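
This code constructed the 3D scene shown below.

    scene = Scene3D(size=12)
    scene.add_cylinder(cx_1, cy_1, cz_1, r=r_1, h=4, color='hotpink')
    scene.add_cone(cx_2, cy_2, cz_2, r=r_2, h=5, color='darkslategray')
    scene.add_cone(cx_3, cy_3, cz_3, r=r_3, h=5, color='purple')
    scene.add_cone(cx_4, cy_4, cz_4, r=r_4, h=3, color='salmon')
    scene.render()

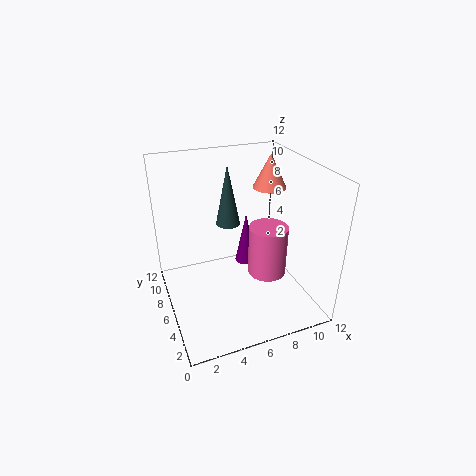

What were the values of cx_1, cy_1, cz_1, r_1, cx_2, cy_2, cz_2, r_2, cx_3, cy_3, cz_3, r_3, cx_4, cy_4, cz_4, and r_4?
cx_1 = 7.5
cy_1 = 3.5
cz_1 = 4
r_1 = 1.5
cx_2 = 5.5
cy_2 = 7
cz_2 = 7
r_2 = 1
cx_3 = 8
cy_3 = 9
cz_3 = 1.5
r_3 = 1
cx_4 = 10
cy_4 = 8.5
cz_4 = 9
r_4 = 1.5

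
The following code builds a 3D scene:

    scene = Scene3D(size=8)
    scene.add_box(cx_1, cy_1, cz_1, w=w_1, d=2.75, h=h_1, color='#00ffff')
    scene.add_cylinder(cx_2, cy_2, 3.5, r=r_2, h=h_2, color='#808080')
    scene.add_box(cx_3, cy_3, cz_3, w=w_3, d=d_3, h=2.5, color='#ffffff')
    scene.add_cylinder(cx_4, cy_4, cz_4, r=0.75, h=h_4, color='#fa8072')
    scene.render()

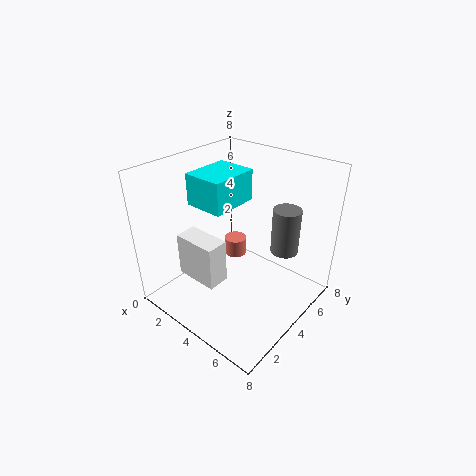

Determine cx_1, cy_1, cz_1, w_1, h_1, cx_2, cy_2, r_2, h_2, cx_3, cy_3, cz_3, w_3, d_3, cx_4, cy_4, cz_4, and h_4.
cx_1 = 1.5
cy_1 = 2.75
cz_1 = 5.75
w_1 = 2.25
h_1 = 1.75
cx_2 = 6.25
cy_2 = 5.25
r_2 = 0.75
h_2 = 2.5
cx_3 = 1.5
cy_3 = 1.75
cz_3 = 1.75
w_3 = 2.5
d_3 = 1.25
cx_4 = 1.25
cy_4 = 7
cz_4 = 0.25
h_4 = 1.25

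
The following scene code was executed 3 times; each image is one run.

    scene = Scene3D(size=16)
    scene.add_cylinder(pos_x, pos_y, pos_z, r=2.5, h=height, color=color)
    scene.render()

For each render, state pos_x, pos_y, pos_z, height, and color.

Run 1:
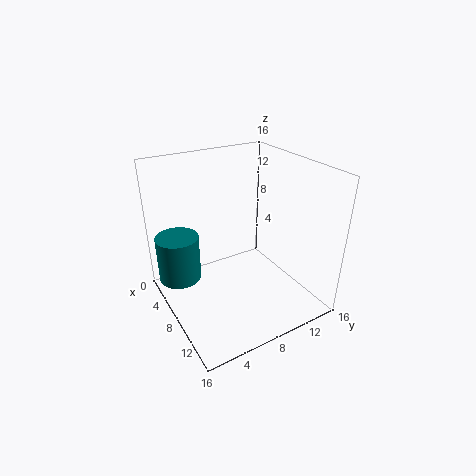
pos_x = 3.5; pos_y = 2.5; pos_z = 2; height = 5.5; color = 'teal'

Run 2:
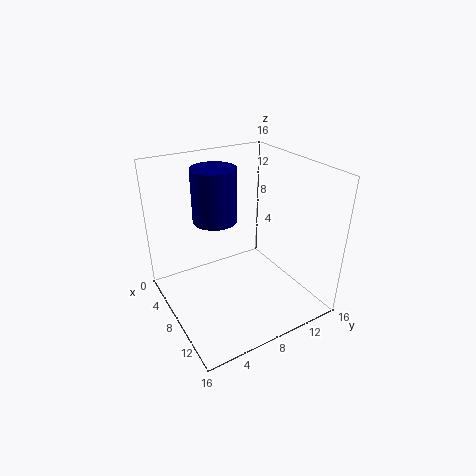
pos_x = 5.5; pos_y = 6.5; pos_z = 9.5; height = 6; color = 'navy'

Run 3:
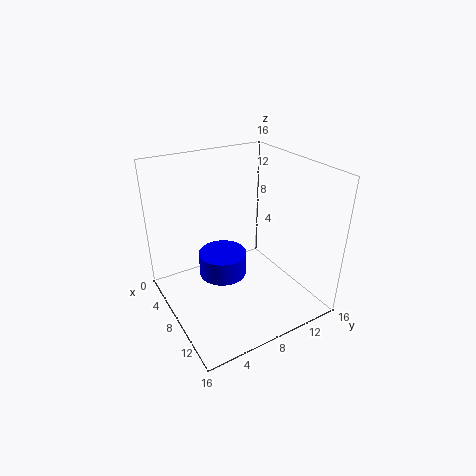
pos_x = 9; pos_y = 5.5; pos_z = 5; height = 2.5; color = 'blue'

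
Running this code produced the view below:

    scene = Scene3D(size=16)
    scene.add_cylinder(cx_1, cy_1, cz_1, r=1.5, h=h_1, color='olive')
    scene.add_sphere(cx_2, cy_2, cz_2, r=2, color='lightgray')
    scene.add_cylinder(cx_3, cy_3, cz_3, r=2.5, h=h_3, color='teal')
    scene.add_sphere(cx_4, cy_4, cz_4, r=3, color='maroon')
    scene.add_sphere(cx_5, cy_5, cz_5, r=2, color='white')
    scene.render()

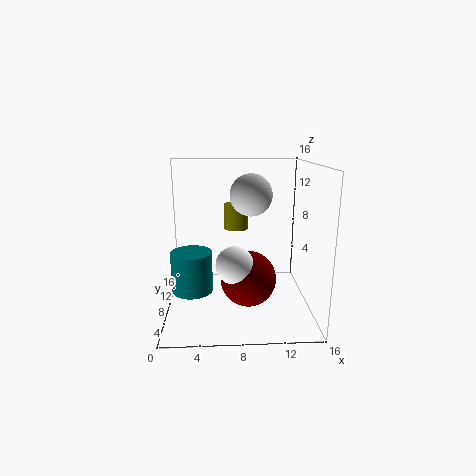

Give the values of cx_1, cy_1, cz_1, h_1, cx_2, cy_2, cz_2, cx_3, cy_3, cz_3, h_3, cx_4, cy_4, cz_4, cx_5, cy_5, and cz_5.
cx_1 = 8, cy_1 = 12, cz_1 = 8, h_1 = 3, cx_2 = 9, cy_2 = 4, cz_2 = 13.5, cx_3 = 2.5, cy_3 = 10.5, cz_3 = 0.5, h_3 = 5, cx_4 = 9, cy_4 = 6, cz_4 = 4, cx_5 = 7.5, cy_5 = 5, cz_5 = 6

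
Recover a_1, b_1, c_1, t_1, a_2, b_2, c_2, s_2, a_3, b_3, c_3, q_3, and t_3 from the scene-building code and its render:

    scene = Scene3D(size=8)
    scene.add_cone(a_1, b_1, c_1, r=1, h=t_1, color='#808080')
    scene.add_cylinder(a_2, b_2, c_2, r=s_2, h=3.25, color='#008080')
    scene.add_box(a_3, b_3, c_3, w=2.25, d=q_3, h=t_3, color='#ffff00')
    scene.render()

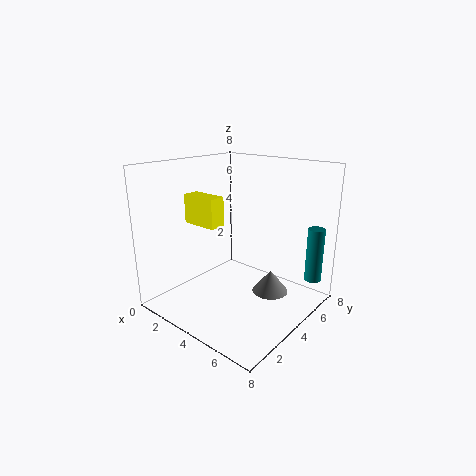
a_1 = 5.75
b_1 = 4.75
c_1 = 1
t_1 = 1.25
a_2 = 7
b_2 = 7.5
c_2 = 1
s_2 = 0.5
a_3 = 0.25
b_3 = 3.5
c_3 = 4.25
q_3 = 1
t_3 = 1.75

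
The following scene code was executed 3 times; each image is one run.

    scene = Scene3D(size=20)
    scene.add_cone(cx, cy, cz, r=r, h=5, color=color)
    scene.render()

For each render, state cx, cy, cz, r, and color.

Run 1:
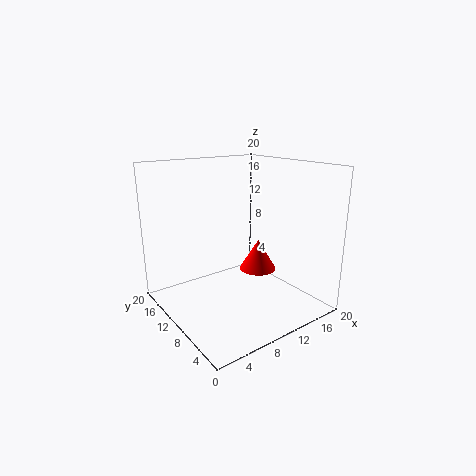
cx = 17
cy = 14
cz = 2
r = 3
color = 'red'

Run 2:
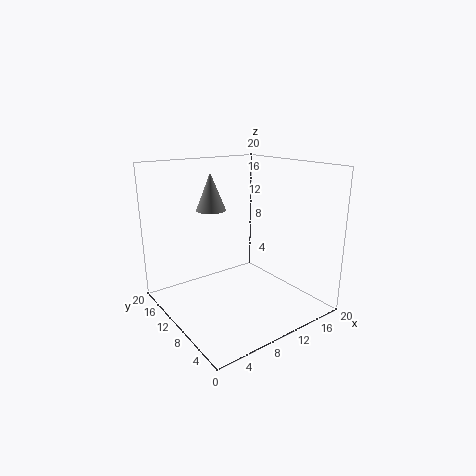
cx = 7
cy = 12
cz = 14
r = 2
color = 'gray'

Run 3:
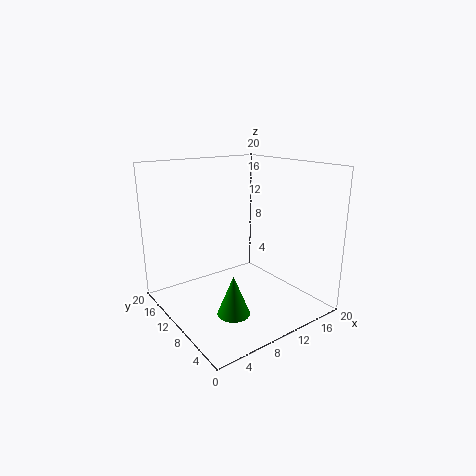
cx = 5
cy = 4
cz = 3
r = 2
color = 'green'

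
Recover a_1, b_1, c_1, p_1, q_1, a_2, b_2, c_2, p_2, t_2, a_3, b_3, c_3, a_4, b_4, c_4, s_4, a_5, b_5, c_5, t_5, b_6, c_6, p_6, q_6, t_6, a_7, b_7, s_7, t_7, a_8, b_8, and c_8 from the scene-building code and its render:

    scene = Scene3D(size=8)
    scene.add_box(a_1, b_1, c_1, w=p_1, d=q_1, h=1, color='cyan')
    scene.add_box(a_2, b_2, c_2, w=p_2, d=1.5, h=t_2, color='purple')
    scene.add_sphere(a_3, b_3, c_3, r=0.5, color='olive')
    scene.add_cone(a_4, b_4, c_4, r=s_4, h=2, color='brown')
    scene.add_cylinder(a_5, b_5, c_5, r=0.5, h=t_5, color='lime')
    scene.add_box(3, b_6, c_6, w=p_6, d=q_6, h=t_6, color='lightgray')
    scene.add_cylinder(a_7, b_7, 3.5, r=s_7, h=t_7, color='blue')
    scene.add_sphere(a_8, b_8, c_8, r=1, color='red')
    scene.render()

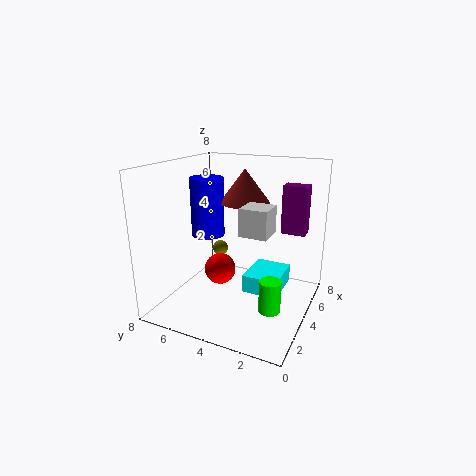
a_1 = 3.5; b_1 = 1.5; c_1 = 1; p_1 = 2.5; q_1 = 2; a_2 = 7; b_2 = 1; c_2 = 3.5; p_2 = 1; t_2 = 3; a_3 = 6.5; b_3 = 6.5; c_3 = 2; a_4 = 6; b_4 = 4.5; c_4 = 5.5; s_4 = 1.5; a_5 = 1; b_5 = 1; c_5 = 2; t_5 = 1.5; b_6 = 2; c_6 = 4.5; p_6 = 1.5; q_6 = 1.5; t_6 = 1.5; a_7 = 5; b_7 = 6.5; s_7 = 1; t_7 = 3.5; a_8 = 5.5; b_8 = 6; c_8 = 1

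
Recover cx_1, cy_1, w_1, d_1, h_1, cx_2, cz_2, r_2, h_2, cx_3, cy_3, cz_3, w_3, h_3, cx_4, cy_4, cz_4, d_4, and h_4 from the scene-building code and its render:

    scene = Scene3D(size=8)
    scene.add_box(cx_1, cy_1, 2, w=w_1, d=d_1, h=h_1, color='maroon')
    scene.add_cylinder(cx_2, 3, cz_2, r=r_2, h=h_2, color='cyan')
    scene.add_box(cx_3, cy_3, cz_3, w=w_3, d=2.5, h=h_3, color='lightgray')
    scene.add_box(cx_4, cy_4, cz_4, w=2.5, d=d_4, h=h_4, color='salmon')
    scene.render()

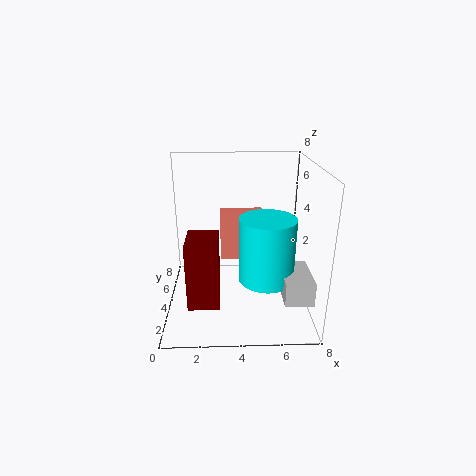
cx_1 = 1.5
cy_1 = 0.25
w_1 = 1.5
d_1 = 2
h_1 = 3.25
cx_2 = 5.5
cz_2 = 2
r_2 = 1.5
h_2 = 3.5
cx_3 = 6.25
cy_3 = 1
cz_3 = 1.5
w_3 = 1.5
h_3 = 1.25
cx_4 = 3
cy_4 = 5.25
cz_4 = 2
d_4 = 1
h_4 = 3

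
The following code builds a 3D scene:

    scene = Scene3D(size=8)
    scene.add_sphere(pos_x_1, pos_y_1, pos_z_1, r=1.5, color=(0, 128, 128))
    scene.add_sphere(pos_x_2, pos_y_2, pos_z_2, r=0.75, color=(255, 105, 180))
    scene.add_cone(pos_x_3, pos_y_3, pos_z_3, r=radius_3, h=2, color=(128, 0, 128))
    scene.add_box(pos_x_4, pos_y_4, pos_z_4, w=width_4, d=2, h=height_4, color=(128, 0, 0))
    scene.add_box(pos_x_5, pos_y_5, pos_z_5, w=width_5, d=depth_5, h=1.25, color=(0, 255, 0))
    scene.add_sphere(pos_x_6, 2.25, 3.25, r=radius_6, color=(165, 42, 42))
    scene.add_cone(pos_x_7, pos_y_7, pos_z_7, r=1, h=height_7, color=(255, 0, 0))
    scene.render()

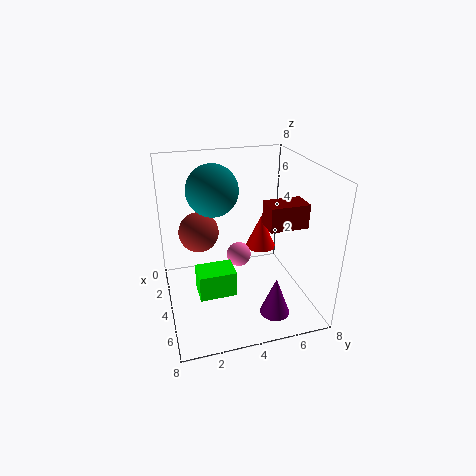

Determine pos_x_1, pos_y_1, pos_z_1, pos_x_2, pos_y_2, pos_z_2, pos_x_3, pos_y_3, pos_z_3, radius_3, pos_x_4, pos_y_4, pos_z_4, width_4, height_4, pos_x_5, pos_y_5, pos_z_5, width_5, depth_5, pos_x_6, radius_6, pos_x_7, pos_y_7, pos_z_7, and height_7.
pos_x_1 = 2.25, pos_y_1 = 3, pos_z_1 = 6.25, pos_x_2 = 2.5, pos_y_2 = 4.5, pos_z_2 = 2, pos_x_3 = 7.25, pos_y_3 = 5, pos_z_3 = 1.25, radius_3 = 0.75, pos_x_4 = 5, pos_y_4 = 5, pos_z_4 = 5.25, width_4 = 1.25, height_4 = 1.25, pos_x_5 = 6, pos_y_5 = 1.25, pos_z_5 = 2.75, width_5 = 1.25, depth_5 = 1.75, pos_x_6 = 1.25, radius_6 = 1.25, pos_x_7 = 1, pos_y_7 = 6.5, pos_z_7 = 1.5, height_7 = 2.25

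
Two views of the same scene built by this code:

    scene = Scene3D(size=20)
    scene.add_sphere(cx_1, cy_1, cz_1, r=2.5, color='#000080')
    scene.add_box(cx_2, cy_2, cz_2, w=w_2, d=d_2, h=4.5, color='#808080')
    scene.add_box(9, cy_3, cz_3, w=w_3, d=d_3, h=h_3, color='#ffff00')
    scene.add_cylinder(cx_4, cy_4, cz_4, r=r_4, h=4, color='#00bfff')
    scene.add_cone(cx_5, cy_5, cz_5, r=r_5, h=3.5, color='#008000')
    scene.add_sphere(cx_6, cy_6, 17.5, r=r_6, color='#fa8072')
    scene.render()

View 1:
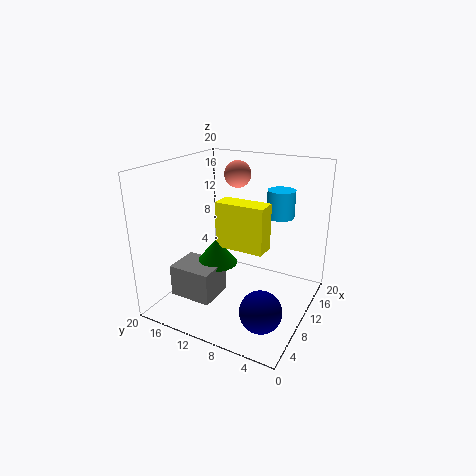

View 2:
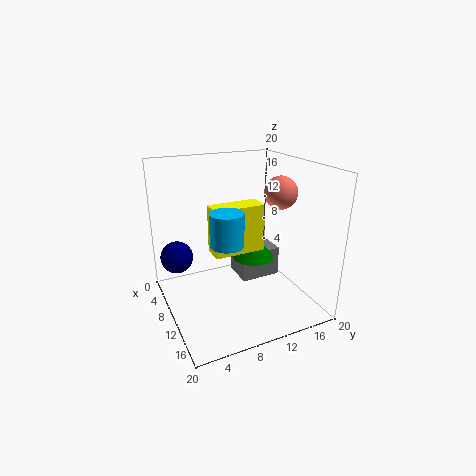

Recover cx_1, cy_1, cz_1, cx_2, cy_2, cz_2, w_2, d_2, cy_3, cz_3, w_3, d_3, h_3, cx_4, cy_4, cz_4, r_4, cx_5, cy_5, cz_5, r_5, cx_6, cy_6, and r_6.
cx_1 = 2.5
cy_1 = 3
cz_1 = 5
cx_2 = 4
cy_2 = 11.5
cz_2 = 2
w_2 = 5
d_2 = 6
cy_3 = 6
cz_3 = 8.5
w_3 = 3
d_3 = 7
h_3 = 6.5
cx_4 = 15.5
cy_4 = 6
cz_4 = 12
r_4 = 2
cx_5 = 9
cy_5 = 13
cz_5 = 6
r_5 = 3
cx_6 = 15.5
cy_6 = 13
r_6 = 2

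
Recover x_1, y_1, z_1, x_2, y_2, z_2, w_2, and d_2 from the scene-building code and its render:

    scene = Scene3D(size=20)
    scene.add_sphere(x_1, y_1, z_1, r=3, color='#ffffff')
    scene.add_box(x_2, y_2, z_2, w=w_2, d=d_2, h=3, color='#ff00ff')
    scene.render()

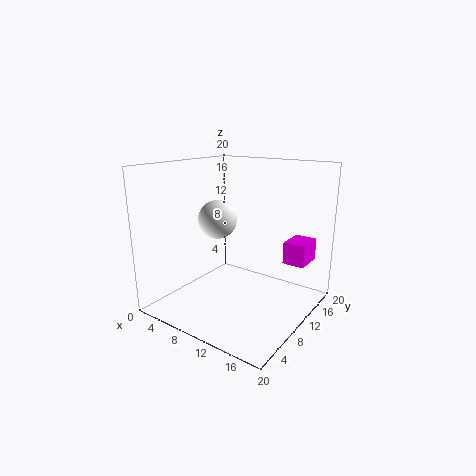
x_1 = 4, y_1 = 13, z_1 = 11, x_2 = 16, y_2 = 12, z_2 = 7, w_2 = 3, d_2 = 4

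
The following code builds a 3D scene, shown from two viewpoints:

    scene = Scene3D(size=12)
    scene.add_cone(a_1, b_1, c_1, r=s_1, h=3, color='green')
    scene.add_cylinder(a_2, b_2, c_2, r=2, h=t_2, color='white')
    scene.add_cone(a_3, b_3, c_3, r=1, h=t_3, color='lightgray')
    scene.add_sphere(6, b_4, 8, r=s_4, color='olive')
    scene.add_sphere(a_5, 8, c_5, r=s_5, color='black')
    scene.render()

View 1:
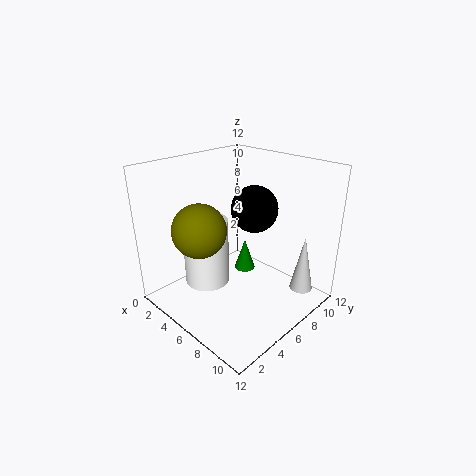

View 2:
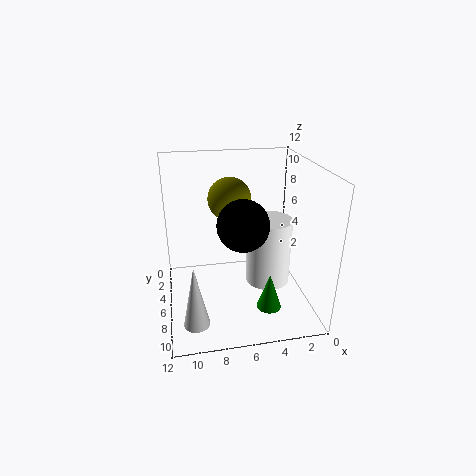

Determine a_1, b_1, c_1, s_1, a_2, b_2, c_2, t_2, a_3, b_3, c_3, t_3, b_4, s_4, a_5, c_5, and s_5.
a_1 = 4; b_1 = 9; c_1 = 1; s_1 = 1; a_2 = 3; b_2 = 5; c_2 = 1; t_2 = 6; a_3 = 10; b_3 = 10; c_3 = 1; t_3 = 5; b_4 = 2; s_4 = 2; a_5 = 6; c_5 = 8; s_5 = 2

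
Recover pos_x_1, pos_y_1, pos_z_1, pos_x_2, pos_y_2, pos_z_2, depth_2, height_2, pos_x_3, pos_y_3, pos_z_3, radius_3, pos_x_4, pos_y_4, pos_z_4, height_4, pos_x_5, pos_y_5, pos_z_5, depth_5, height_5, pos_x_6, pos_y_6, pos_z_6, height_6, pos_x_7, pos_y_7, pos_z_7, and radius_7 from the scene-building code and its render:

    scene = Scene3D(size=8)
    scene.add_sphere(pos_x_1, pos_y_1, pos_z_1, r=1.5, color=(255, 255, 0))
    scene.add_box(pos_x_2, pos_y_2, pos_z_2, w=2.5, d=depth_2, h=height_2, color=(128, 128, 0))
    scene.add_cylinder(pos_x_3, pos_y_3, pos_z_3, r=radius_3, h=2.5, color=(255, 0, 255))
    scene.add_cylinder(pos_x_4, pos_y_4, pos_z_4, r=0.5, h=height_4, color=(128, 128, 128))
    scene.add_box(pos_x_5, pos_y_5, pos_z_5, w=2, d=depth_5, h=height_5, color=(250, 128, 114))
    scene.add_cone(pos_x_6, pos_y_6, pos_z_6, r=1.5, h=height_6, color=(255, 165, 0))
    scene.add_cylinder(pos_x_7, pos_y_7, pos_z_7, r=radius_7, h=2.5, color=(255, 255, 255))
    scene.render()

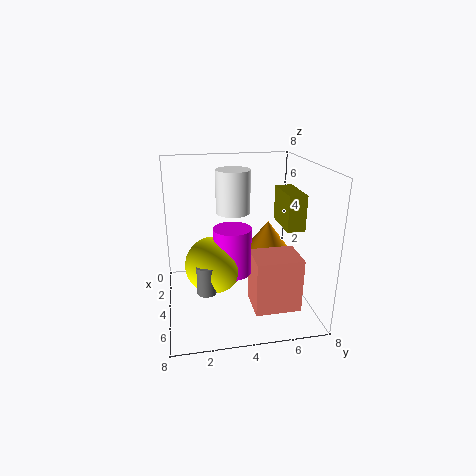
pos_x_1 = 5
pos_y_1 = 2.5
pos_z_1 = 3
pos_x_2 = 2.5
pos_y_2 = 6.5
pos_z_2 = 4.5
depth_2 = 1
height_2 = 2
pos_x_3 = 5
pos_y_3 = 3.5
pos_z_3 = 2.5
radius_3 = 1
pos_x_4 = 6
pos_y_4 = 2
pos_z_4 = 2
height_4 = 1.5
pos_x_5 = 4.5
pos_y_5 = 4.5
pos_z_5 = 0.5
depth_5 = 2.5
height_5 = 3
pos_x_6 = 3
pos_y_6 = 6
pos_z_6 = 2.5
height_6 = 2
pos_x_7 = 2.5
pos_y_7 = 4
pos_z_7 = 5
radius_7 = 1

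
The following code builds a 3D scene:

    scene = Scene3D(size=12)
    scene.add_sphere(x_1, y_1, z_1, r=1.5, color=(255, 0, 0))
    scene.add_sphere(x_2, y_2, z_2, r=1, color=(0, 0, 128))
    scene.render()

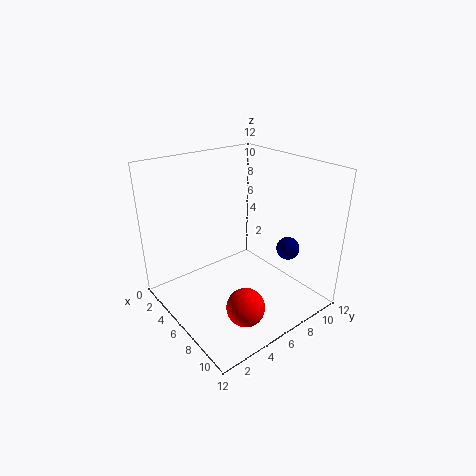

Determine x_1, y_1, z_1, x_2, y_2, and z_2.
x_1 = 9.5, y_1 = 4, z_1 = 2, x_2 = 8, y_2 = 10, z_2 = 4.5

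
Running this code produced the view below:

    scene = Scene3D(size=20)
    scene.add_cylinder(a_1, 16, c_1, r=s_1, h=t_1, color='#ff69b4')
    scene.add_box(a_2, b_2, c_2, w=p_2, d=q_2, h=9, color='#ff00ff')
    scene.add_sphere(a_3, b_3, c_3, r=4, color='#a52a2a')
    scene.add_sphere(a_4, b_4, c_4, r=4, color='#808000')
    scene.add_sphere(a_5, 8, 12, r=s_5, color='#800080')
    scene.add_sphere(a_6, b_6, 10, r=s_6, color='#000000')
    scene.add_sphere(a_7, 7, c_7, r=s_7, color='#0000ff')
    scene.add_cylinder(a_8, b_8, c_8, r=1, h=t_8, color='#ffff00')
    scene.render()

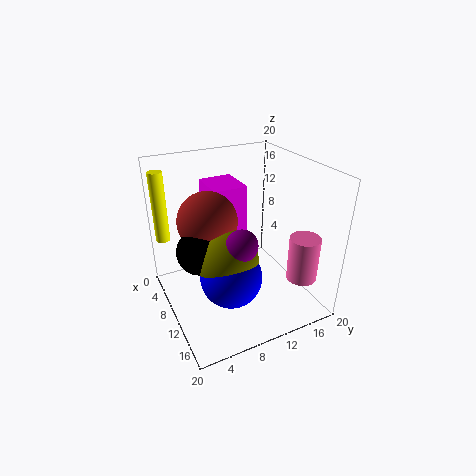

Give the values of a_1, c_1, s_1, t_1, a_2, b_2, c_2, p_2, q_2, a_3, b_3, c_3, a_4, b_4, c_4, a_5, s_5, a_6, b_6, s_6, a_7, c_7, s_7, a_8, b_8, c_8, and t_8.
a_1 = 17; c_1 = 6; s_1 = 2; t_1 = 6; a_2 = 1; b_2 = 8; c_2 = 7; p_2 = 6; q_2 = 5; a_3 = 9; b_3 = 6; c_3 = 13; a_4 = 13; b_4 = 7; c_4 = 9; a_5 = 15; s_5 = 2; a_6 = 11; b_6 = 4; s_6 = 3; a_7 = 14; c_7 = 7; s_7 = 4; a_8 = 4; b_8 = 1; c_8 = 9; t_8 = 10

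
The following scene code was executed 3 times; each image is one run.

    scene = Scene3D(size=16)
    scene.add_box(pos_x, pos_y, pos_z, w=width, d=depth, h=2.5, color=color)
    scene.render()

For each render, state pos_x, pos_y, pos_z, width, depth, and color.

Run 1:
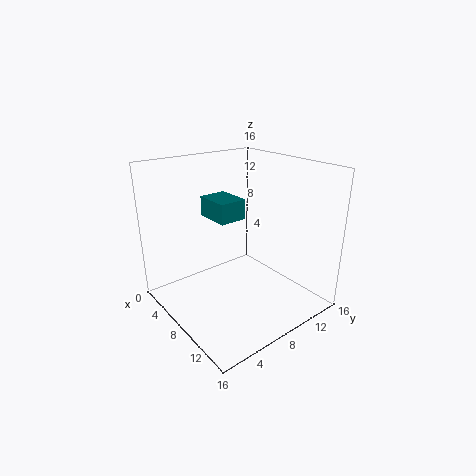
pos_x = 0.5
pos_y = 8
pos_z = 8.5
width = 4.5
depth = 3.5
color = 'teal'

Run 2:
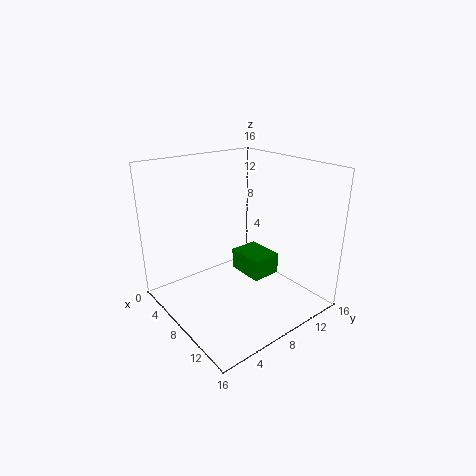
pos_x = 5
pos_y = 9.5
pos_z = 2.5
width = 4.5
depth = 3.5
color = 'green'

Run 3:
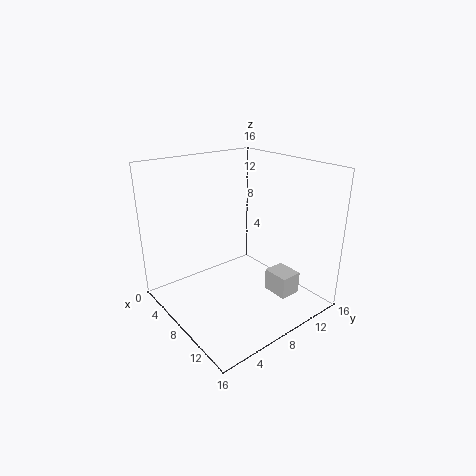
pos_x = 10
pos_y = 10.5
pos_z = 1.5
width = 3
depth = 2.5
color = 'lightgray'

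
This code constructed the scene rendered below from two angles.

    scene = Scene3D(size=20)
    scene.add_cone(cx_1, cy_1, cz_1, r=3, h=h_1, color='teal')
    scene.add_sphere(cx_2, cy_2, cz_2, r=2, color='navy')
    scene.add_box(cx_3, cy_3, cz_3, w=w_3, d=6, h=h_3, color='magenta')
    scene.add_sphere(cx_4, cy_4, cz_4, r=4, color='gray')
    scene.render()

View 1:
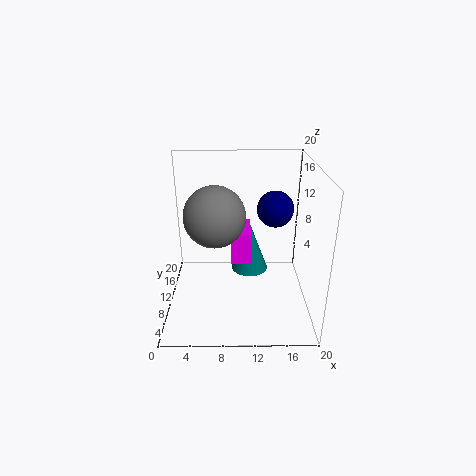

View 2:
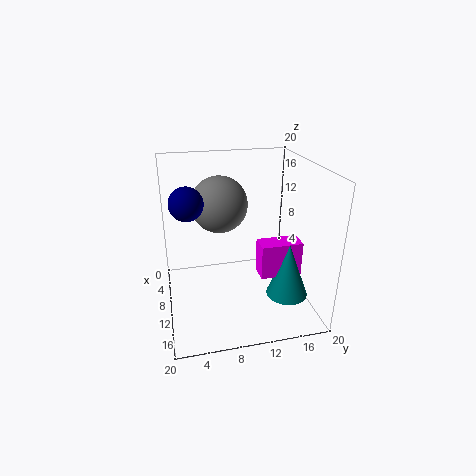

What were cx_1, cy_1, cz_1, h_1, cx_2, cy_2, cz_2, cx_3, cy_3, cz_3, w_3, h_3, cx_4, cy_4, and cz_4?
cx_1 = 12; cy_1 = 17; cz_1 = 1; h_1 = 8; cx_2 = 14; cy_2 = 3; cz_2 = 17; cx_3 = 9; cy_3 = 13; cz_3 = 4; w_3 = 3; h_3 = 5; cx_4 = 7; cy_4 = 8; cz_4 = 14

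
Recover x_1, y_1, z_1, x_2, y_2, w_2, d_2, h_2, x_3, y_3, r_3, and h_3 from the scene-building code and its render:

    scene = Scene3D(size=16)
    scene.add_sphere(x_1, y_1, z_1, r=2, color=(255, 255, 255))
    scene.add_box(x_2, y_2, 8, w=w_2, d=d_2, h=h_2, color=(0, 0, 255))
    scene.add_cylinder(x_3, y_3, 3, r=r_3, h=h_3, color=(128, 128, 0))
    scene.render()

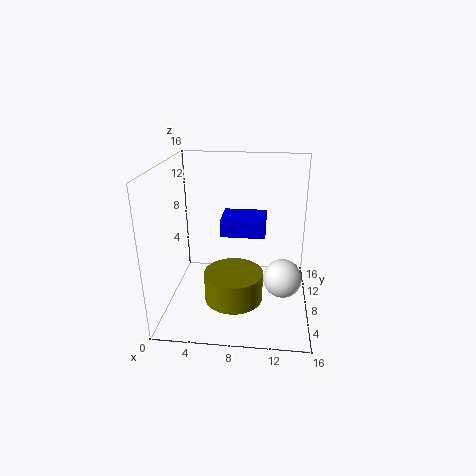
x_1 = 13
y_1 = 5
z_1 = 5
x_2 = 6
y_2 = 8
w_2 = 5
d_2 = 4
h_2 = 2
x_3 = 8
y_3 = 4
r_3 = 3
h_3 = 3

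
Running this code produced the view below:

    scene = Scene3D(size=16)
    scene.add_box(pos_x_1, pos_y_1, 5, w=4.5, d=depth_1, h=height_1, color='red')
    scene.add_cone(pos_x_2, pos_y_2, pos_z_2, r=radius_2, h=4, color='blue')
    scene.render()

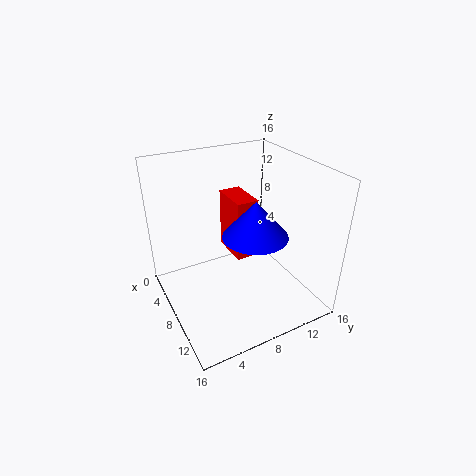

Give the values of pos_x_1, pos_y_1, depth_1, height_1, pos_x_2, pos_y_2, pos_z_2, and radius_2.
pos_x_1 = 3.5
pos_y_1 = 8
depth_1 = 2.5
height_1 = 7
pos_x_2 = 10
pos_y_2 = 9
pos_z_2 = 9
radius_2 = 3.5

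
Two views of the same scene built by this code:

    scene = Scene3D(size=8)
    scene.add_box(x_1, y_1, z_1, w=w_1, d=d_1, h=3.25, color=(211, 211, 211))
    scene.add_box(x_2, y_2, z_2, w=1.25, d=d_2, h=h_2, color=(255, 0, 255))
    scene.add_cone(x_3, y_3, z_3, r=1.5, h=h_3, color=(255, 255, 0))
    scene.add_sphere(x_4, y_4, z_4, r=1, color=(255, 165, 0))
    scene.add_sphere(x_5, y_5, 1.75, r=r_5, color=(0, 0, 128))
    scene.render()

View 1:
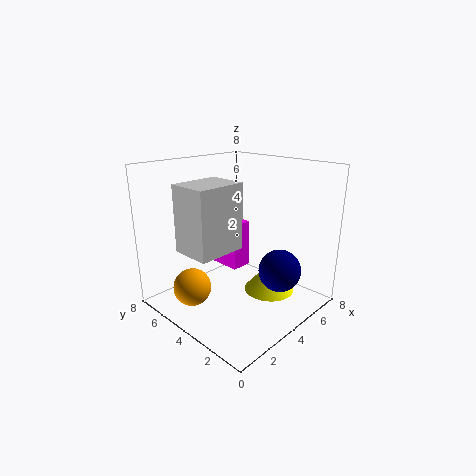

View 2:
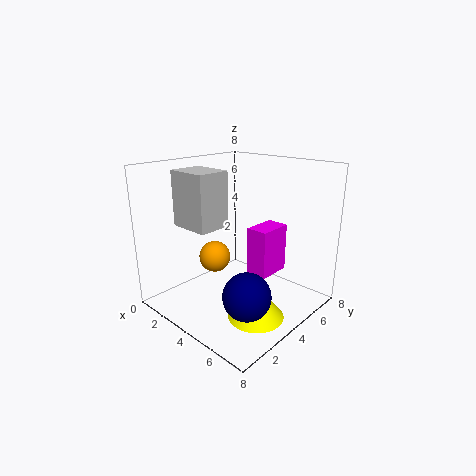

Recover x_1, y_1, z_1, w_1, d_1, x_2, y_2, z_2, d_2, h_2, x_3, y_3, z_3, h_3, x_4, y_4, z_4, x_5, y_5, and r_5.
x_1 = 0.25, y_1 = 2.5, z_1 = 4.25, w_1 = 2.5, d_1 = 2, x_2 = 4.25, y_2 = 4.5, z_2 = 1.75, d_2 = 2, h_2 = 2.75, x_3 = 6, y_3 = 3.25, z_3 = 0.25, h_3 = 1.75, x_4 = 1.25, y_4 = 4.75, z_4 = 1.75, x_5 = 6, y_5 = 2.5, r_5 = 1.25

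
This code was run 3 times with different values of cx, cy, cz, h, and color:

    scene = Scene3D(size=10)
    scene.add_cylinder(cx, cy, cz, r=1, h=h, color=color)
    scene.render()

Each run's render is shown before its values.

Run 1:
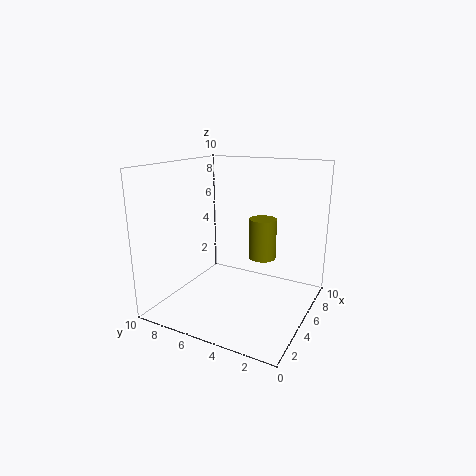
cx = 7, cy = 4, cz = 3, h = 3, color = 'olive'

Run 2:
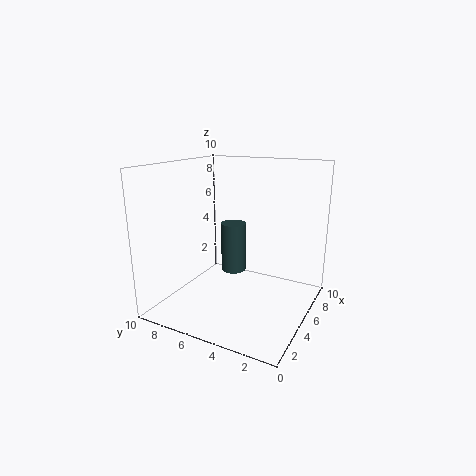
cx = 8, cy = 7, cz = 1, h = 4, color = 'darkslategray'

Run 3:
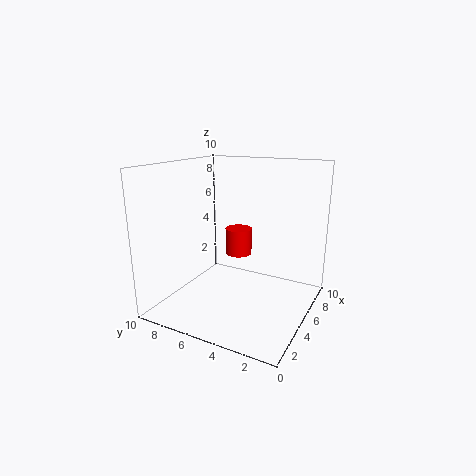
cx = 7, cy = 6, cz = 3, h = 2, color = 'red'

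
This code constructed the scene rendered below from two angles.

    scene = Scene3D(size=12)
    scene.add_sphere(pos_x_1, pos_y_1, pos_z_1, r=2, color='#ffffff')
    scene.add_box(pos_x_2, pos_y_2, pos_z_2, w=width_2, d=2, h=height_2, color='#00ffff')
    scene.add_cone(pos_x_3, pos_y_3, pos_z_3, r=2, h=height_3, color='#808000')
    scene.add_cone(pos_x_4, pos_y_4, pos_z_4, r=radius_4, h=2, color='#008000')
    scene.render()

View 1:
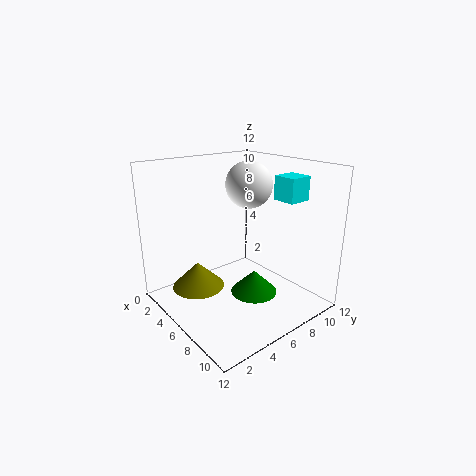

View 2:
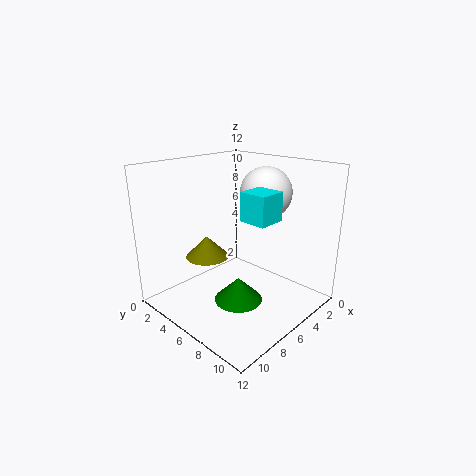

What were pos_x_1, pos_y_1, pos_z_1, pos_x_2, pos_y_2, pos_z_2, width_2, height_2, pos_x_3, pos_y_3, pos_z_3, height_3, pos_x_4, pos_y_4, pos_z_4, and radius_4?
pos_x_1 = 5
pos_y_1 = 8
pos_z_1 = 10
pos_x_2 = 7
pos_y_2 = 9
pos_z_2 = 9
width_2 = 2
height_2 = 2
pos_x_3 = 6
pos_y_3 = 2
pos_z_3 = 3
height_3 = 2
pos_x_4 = 7
pos_y_4 = 7
pos_z_4 = 1
radius_4 = 2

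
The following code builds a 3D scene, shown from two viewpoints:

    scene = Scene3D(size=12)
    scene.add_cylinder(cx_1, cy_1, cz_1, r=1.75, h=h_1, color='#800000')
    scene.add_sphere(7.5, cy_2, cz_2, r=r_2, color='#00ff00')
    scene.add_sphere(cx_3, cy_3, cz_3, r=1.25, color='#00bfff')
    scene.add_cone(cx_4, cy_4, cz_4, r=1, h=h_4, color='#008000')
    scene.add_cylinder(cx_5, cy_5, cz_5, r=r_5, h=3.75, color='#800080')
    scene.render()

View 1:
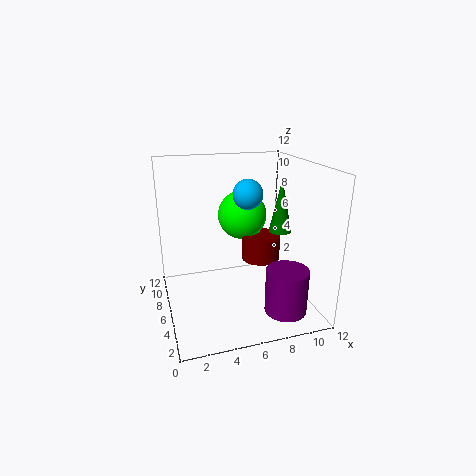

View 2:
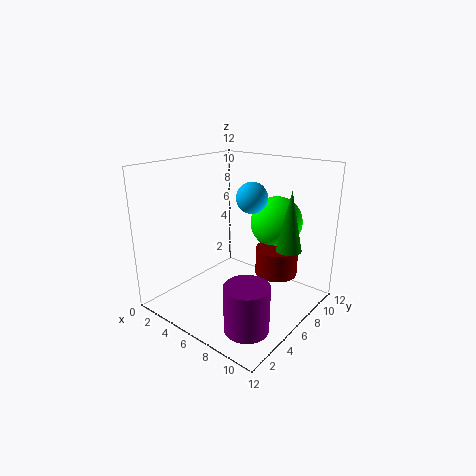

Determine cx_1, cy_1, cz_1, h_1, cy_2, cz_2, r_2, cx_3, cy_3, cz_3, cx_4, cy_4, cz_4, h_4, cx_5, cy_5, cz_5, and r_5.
cx_1 = 8.75; cy_1 = 7.75; cz_1 = 3; h_1 = 2.25; cy_2 = 9.5; cz_2 = 6.75; r_2 = 2.25; cx_3 = 7; cy_3 = 6.5; cz_3 = 9.5; cx_4 = 10.25; cy_4 = 7; cz_4 = 5.75; h_4 = 4.75; cx_5 = 9.25; cy_5 = 3; cz_5 = 0.25; r_5 = 1.75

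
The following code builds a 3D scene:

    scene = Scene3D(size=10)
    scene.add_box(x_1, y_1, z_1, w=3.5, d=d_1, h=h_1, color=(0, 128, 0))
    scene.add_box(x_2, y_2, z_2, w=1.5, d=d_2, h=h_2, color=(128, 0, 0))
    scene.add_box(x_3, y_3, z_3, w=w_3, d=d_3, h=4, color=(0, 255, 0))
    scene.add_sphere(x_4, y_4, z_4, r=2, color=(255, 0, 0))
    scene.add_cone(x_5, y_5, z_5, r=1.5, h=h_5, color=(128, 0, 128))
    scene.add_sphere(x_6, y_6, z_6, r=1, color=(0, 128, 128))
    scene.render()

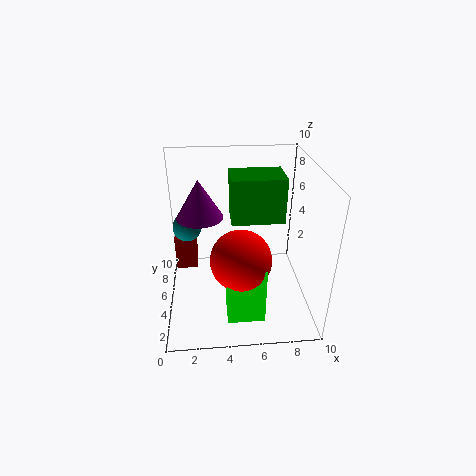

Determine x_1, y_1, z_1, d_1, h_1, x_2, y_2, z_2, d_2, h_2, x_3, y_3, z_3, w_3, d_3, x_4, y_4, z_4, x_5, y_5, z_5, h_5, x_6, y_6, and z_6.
x_1 = 4.5; y_1 = 4; z_1 = 6.5; d_1 = 2.5; h_1 = 3; x_2 = 0.5; y_2 = 6; z_2 = 2; d_2 = 2.5; h_2 = 2.5; x_3 = 4; y_3 = 1.5; z_3 = 0.5; w_3 = 2.5; d_3 = 2.5; x_4 = 5; y_4 = 3; z_4 = 4.5; x_5 = 2.5; y_5 = 4.5; z_5 = 7; h_5 = 2.5; x_6 = 1.5; y_6 = 6; z_6 = 5.5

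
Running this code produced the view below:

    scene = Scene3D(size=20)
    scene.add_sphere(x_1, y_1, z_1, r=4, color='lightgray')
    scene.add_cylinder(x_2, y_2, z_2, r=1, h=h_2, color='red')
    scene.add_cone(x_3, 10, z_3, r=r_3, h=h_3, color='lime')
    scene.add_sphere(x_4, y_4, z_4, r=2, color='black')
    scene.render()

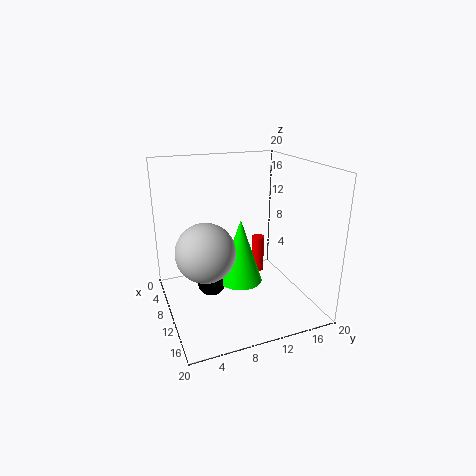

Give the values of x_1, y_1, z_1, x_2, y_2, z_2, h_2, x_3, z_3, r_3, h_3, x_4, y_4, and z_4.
x_1 = 11, y_1 = 5, z_1 = 9, x_2 = 4, y_2 = 16, z_2 = 1, h_2 = 6, x_3 = 11, z_3 = 4, r_3 = 3, h_3 = 9, x_4 = 10, y_4 = 6, z_4 = 4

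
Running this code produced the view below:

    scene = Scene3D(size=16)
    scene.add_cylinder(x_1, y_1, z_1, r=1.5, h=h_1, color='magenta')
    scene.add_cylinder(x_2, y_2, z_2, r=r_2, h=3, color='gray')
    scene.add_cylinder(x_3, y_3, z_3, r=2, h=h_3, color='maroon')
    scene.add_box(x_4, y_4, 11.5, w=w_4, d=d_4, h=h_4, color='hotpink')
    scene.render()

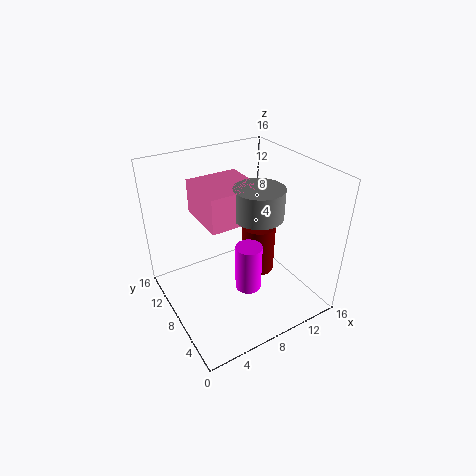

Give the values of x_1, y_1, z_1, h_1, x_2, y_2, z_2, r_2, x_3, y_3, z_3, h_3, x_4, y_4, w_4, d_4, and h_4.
x_1 = 8.5
y_1 = 6.5
z_1 = 2
h_1 = 5.5
x_2 = 8.5
y_2 = 5
z_2 = 12
r_2 = 2.5
x_3 = 11.5
y_3 = 9
z_3 = 2
h_3 = 6
x_4 = 3.5
y_4 = 5
w_4 = 5.5
d_4 = 5.5
h_4 = 3.5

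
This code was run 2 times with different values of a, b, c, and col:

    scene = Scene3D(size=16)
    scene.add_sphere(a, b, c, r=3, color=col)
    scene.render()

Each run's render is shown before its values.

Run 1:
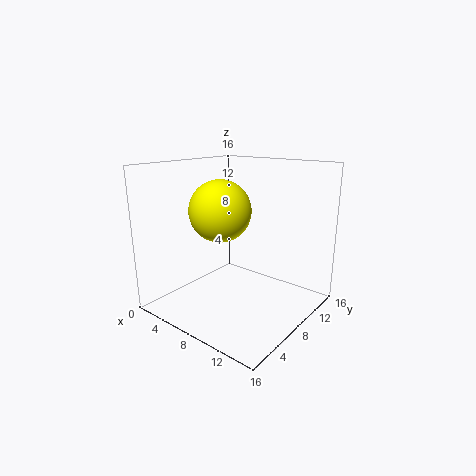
a = 9; b = 4; c = 12; col = 'yellow'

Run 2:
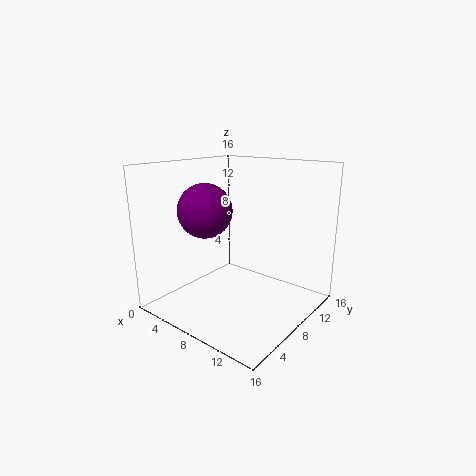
a = 5; b = 6; c = 11; col = 'purple'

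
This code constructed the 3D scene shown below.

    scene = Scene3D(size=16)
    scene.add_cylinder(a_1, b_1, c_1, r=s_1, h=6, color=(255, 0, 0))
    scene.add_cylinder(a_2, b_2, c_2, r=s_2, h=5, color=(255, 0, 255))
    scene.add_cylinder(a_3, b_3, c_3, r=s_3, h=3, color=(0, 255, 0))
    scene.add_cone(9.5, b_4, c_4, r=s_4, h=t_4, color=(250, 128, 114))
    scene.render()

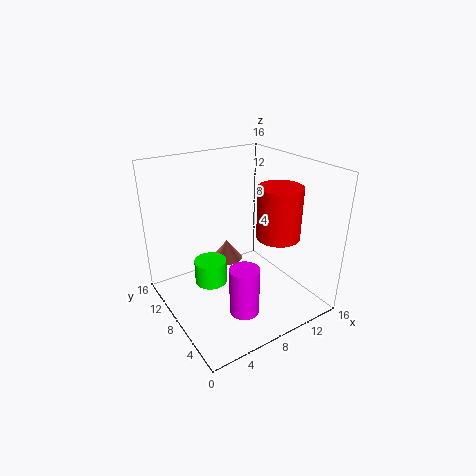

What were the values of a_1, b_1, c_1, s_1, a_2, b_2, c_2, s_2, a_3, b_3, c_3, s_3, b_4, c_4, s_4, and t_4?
a_1 = 12.5
b_1 = 6.5
c_1 = 7.5
s_1 = 2.5
a_2 = 5.5
b_2 = 3
c_2 = 2.5
s_2 = 1.5
a_3 = 6.5
b_3 = 12
c_3 = 0.5
s_3 = 2
b_4 = 13
c_4 = 2.5
s_4 = 2
t_4 = 2.5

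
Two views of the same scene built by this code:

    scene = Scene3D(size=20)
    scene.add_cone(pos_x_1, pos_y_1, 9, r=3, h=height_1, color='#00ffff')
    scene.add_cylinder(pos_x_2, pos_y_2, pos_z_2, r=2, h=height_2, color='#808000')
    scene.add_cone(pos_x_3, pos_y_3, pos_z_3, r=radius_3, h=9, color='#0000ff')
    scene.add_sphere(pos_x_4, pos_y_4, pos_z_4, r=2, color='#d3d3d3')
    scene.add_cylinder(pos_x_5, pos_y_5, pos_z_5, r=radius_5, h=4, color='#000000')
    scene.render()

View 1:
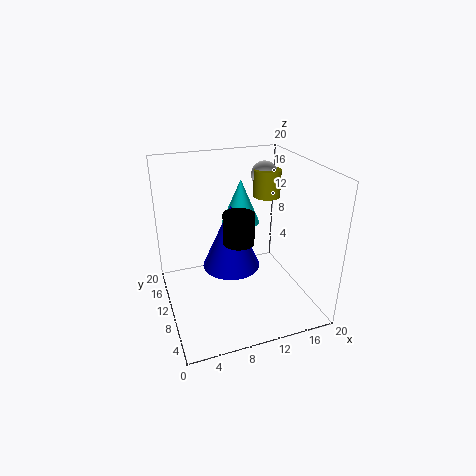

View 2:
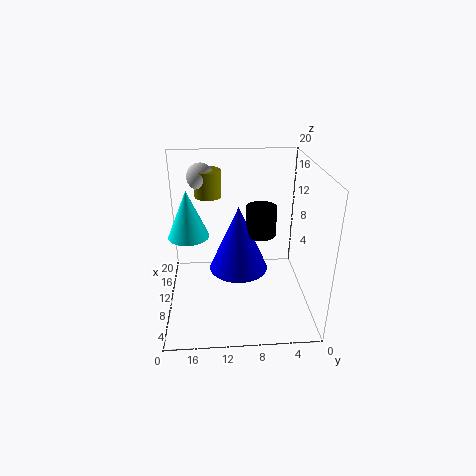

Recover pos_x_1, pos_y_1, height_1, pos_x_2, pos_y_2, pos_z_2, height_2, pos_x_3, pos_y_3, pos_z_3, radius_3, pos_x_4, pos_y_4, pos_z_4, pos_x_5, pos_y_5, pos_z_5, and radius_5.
pos_x_1 = 13, pos_y_1 = 17, height_1 = 7, pos_x_2 = 16, pos_y_2 = 14, pos_z_2 = 14, height_2 = 4, pos_x_3 = 9, pos_y_3 = 10, pos_z_3 = 6, radius_3 = 4, pos_x_4 = 16, pos_y_4 = 15, pos_z_4 = 17, pos_x_5 = 9, pos_y_5 = 7, pos_z_5 = 11, radius_5 = 2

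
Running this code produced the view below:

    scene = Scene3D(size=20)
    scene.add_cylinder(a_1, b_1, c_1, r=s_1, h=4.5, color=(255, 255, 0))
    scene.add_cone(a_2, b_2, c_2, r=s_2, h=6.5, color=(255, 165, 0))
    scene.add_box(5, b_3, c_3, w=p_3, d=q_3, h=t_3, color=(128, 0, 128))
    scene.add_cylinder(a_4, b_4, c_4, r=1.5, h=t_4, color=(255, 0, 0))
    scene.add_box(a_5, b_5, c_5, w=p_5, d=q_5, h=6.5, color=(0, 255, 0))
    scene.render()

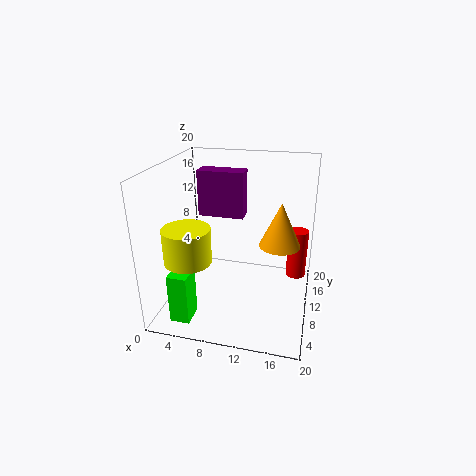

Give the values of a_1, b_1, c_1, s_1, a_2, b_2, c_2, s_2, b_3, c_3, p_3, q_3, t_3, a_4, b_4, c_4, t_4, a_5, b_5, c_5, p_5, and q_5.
a_1 = 5, b_1 = 4, c_1 = 9, s_1 = 3, a_2 = 15.5, b_2 = 13, c_2 = 8, s_2 = 3, b_3 = 8.5, c_3 = 13.5, p_3 = 6, q_3 = 2.5, t_3 = 6, a_4 = 18, b_4 = 15.5, c_4 = 2, t_4 = 7.5, a_5 = 3.5, b_5 = 0.5, c_5 = 2, p_5 = 2.5, q_5 = 3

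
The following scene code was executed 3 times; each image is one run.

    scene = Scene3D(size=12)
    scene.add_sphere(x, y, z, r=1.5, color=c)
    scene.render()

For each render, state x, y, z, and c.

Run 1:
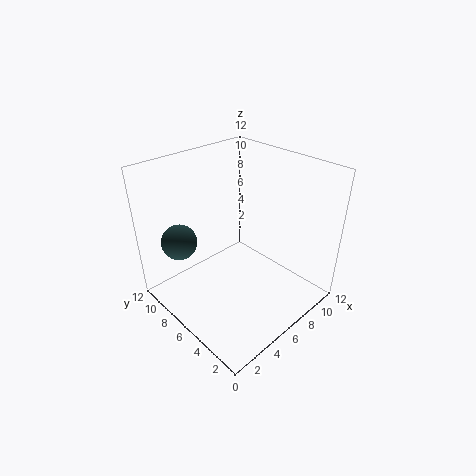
x = 2.5; y = 9.5; z = 5.5; c = 'darkslategray'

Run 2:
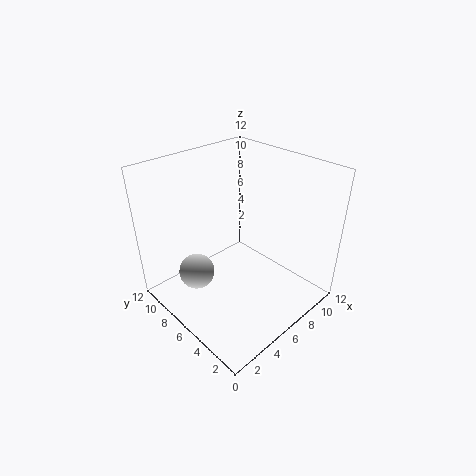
x = 3; y = 8; z = 3; c = 'lightgray'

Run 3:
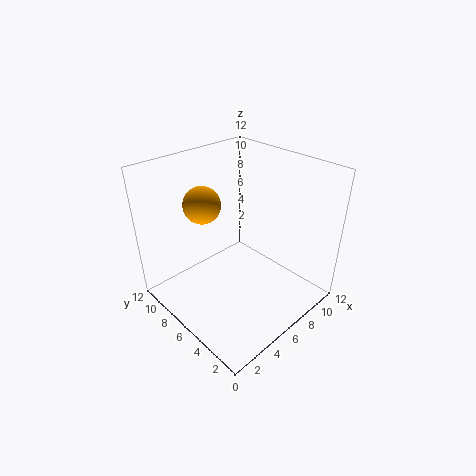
x = 4; y = 8; z = 9; c = 'orange'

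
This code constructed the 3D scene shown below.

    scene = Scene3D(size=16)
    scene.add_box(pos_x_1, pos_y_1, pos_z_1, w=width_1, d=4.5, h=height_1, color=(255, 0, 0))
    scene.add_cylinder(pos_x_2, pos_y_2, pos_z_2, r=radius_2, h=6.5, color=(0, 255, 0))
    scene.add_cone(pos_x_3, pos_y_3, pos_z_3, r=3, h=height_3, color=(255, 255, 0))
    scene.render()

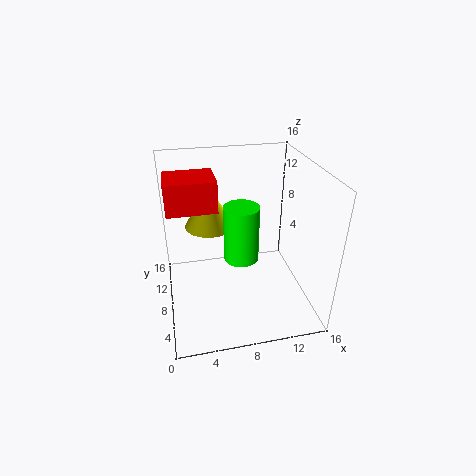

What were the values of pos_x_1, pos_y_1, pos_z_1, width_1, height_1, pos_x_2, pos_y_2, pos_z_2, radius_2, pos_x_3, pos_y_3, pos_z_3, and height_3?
pos_x_1 = 0.5; pos_y_1 = 8.5; pos_z_1 = 11; width_1 = 5.5; height_1 = 3.5; pos_x_2 = 8.5; pos_y_2 = 8.5; pos_z_2 = 5; radius_2 = 2; pos_x_3 = 5.5; pos_y_3 = 12.5; pos_z_3 = 7.5; height_3 = 5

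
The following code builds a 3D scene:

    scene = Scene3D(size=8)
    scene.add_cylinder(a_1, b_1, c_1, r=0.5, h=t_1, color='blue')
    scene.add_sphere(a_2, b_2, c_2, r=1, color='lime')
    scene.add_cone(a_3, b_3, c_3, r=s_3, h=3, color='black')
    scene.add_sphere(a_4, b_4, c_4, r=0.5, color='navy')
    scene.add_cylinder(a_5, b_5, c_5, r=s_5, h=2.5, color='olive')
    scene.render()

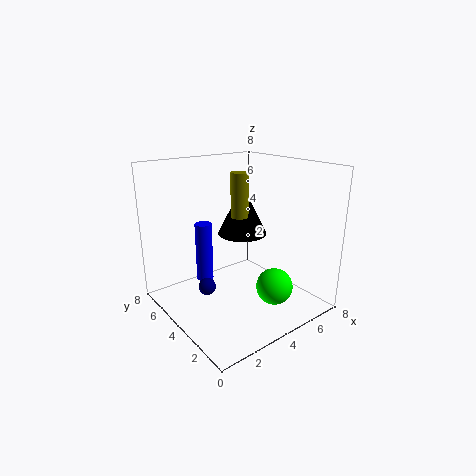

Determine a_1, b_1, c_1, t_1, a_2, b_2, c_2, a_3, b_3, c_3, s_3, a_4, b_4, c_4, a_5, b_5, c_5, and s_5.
a_1 = 3
b_1 = 6
c_1 = 1
t_1 = 3.5
a_2 = 5
b_2 = 2
c_2 = 1.5
a_3 = 5.5
b_3 = 5.5
c_3 = 3.5
s_3 = 1.5
a_4 = 2.5
b_4 = 5
c_4 = 1
a_5 = 4.5
b_5 = 4.5
c_5 = 5
s_5 = 0.5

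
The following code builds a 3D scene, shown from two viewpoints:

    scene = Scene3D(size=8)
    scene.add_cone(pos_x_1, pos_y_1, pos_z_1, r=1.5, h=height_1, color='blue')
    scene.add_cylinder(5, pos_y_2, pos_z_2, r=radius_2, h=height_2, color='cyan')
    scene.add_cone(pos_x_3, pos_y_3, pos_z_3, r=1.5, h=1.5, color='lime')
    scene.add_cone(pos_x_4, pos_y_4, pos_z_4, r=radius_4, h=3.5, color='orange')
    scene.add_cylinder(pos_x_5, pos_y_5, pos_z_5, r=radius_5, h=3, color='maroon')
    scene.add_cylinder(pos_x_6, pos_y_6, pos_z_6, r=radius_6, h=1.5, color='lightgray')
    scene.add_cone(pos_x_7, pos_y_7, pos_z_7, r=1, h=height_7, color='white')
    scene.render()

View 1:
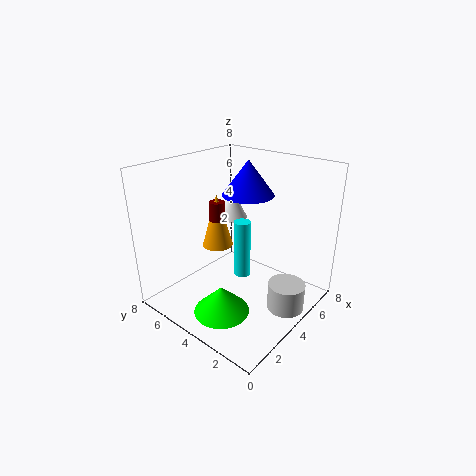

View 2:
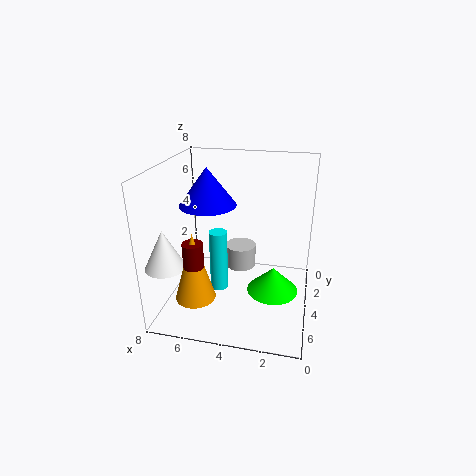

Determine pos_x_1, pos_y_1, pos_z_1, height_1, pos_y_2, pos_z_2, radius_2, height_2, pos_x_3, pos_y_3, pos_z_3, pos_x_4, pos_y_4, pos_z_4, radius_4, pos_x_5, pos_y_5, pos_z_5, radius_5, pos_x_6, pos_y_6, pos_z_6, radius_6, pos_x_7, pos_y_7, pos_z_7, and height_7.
pos_x_1 = 5.5
pos_y_1 = 4.5
pos_z_1 = 6
height_1 = 2
pos_y_2 = 4.5
pos_z_2 = 1
radius_2 = 0.5
height_2 = 3.5
pos_x_3 = 2
pos_y_3 = 3.5
pos_z_3 = 0.5
pos_x_4 = 5.5
pos_y_4 = 7
pos_z_4 = 2
radius_4 = 1
pos_x_5 = 5.5
pos_y_5 = 7
pos_z_5 = 2
radius_5 = 0.5
pos_x_6 = 4.5
pos_y_6 = 1
pos_z_6 = 0.5
radius_6 = 1
pos_x_7 = 7
pos_y_7 = 7
pos_z_7 = 3.5
height_7 = 2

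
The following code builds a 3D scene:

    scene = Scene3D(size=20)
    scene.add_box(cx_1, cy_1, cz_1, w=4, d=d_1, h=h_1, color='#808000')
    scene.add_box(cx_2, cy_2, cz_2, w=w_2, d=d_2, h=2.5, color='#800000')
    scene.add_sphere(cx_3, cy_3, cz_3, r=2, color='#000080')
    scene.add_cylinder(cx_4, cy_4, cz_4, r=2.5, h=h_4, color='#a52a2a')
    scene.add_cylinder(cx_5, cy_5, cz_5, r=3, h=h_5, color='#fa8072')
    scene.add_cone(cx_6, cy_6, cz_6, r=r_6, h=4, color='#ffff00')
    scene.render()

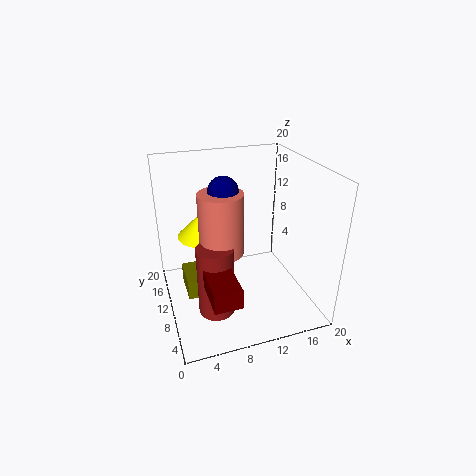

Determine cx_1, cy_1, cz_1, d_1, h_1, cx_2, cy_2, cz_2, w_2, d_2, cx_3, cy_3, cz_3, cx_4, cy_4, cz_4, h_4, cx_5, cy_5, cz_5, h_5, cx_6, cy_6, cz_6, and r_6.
cx_1 = 2.5
cy_1 = 9.5
cz_1 = 1.5
d_1 = 5
h_1 = 3
cx_2 = 4
cy_2 = 0.5
cz_2 = 6
w_2 = 3.5
d_2 = 7
cx_3 = 8
cy_3 = 10
cz_3 = 17
cx_4 = 6
cy_4 = 7.5
cz_4 = 0.5
h_4 = 10
cx_5 = 7.5
cy_5 = 9.5
cz_5 = 8.5
h_5 = 8.5
cx_6 = 6.5
cy_6 = 16
cz_6 = 8
r_6 = 4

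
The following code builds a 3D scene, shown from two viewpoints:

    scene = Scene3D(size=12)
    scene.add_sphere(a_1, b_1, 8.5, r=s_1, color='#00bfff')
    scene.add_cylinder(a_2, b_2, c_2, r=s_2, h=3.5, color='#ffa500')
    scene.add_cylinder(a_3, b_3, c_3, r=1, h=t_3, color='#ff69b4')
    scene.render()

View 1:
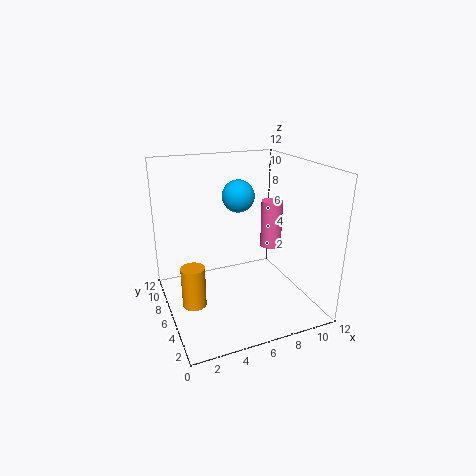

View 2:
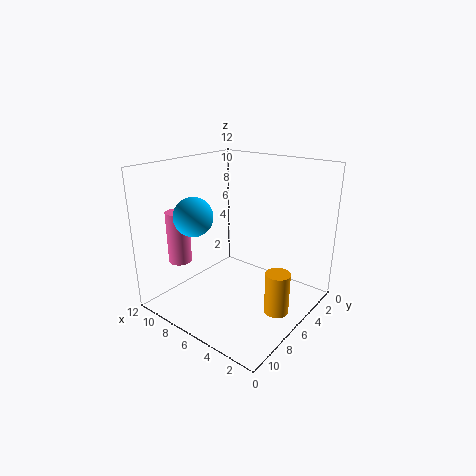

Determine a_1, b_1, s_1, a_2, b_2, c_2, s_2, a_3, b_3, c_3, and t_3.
a_1 = 7.5
b_1 = 9.5
s_1 = 1.5
a_2 = 2
b_2 = 6
c_2 = 0.5
s_2 = 1
a_3 = 10.5
b_3 = 8.5
c_3 = 3.5
t_3 = 4.5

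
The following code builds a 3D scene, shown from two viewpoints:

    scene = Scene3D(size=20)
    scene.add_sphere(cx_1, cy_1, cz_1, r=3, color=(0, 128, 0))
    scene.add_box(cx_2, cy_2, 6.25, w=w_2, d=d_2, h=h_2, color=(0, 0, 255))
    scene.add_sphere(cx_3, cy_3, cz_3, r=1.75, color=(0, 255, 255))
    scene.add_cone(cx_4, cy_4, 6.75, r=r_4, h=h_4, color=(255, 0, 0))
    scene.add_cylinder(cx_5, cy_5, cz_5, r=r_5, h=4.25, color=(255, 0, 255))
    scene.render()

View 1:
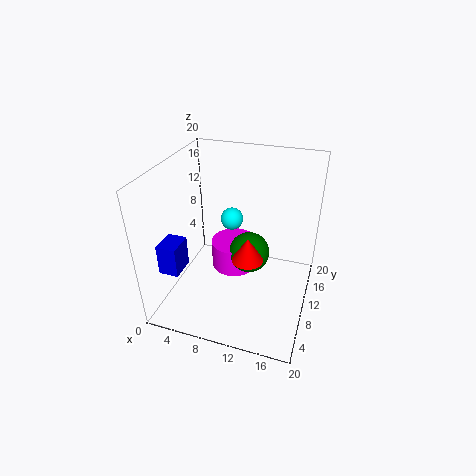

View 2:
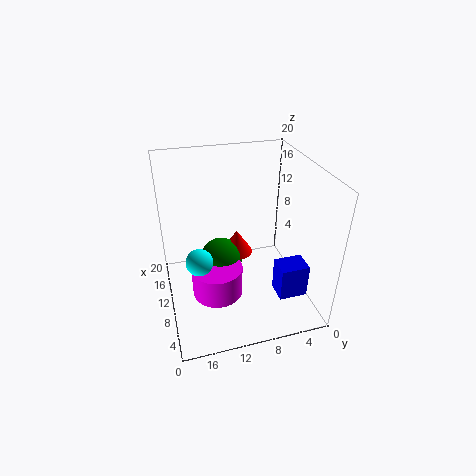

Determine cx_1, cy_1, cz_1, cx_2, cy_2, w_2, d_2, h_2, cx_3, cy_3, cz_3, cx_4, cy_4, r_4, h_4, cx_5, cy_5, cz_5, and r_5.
cx_1 = 11
cy_1 = 12.25
cz_1 = 6.25
cx_2 = 0.75
cy_2 = 3.75
w_2 = 2.75
d_2 = 3.5
h_2 = 4.25
cx_3 = 7
cy_3 = 16
cz_3 = 9.25
cx_4 = 11.5
cy_4 = 9.75
r_4 = 2.25
h_4 = 3.5
cx_5 = 8.25
cy_5 = 13.5
cz_5 = 2.75
r_5 = 3.5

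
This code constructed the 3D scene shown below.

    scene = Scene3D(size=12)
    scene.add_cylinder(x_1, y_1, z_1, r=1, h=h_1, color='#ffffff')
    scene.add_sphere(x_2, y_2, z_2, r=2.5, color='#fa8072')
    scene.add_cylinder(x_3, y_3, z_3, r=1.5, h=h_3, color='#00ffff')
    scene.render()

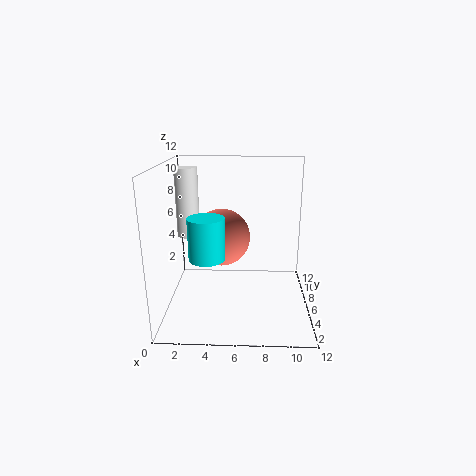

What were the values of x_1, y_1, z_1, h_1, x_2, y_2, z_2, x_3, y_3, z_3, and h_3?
x_1 = 1.5; y_1 = 8; z_1 = 5.5; h_1 = 6; x_2 = 4.5; y_2 = 7.5; z_2 = 5.5; x_3 = 3.5; y_3 = 5; z_3 = 4.5; h_3 = 3.5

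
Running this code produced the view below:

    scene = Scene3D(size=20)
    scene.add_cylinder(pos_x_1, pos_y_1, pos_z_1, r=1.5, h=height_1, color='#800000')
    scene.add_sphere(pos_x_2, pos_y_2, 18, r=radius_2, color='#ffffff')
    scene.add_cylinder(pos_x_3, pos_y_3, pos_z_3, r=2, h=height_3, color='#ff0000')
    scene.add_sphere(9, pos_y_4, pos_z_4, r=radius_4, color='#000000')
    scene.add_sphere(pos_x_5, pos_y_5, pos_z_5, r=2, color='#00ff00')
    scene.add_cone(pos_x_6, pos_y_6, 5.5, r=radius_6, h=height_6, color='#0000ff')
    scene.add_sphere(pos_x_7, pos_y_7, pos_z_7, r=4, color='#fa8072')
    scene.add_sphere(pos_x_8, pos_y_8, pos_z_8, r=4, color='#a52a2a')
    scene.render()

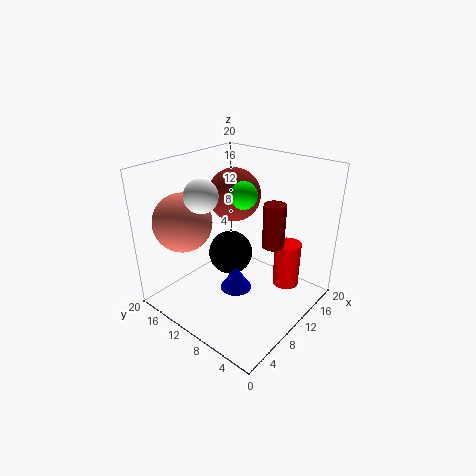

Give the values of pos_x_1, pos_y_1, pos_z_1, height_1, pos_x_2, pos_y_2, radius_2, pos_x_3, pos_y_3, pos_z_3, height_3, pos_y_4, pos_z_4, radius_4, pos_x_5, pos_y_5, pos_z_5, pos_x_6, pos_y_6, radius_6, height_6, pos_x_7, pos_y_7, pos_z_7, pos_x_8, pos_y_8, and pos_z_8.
pos_x_1 = 12
pos_y_1 = 5.5
pos_z_1 = 9.5
height_1 = 6
pos_x_2 = 3.5
pos_y_2 = 10
radius_2 = 2
pos_x_3 = 17
pos_y_3 = 6
pos_z_3 = 0.5
height_3 = 7
pos_y_4 = 10.5
pos_z_4 = 8
radius_4 = 3
pos_x_5 = 13
pos_y_5 = 11.5
pos_z_5 = 15
pos_x_6 = 6
pos_y_6 = 7
radius_6 = 2
height_6 = 3
pos_x_7 = 5
pos_y_7 = 15.5
pos_z_7 = 12.5
pos_x_8 = 14.5
pos_y_8 = 14.5
pos_z_8 = 14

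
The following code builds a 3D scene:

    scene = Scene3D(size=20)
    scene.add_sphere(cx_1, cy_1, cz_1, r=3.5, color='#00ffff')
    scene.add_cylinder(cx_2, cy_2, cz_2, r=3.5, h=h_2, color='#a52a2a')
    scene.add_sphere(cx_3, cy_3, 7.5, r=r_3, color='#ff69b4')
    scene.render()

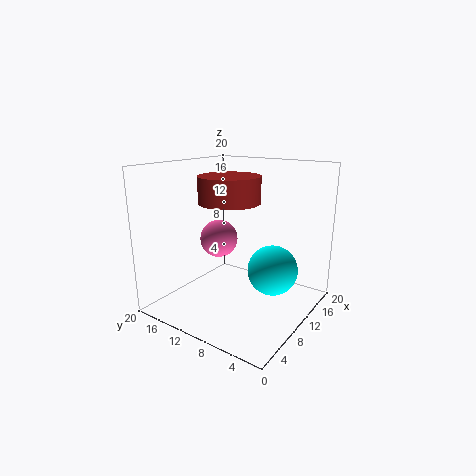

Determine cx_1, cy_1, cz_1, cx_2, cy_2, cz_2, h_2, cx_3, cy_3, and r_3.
cx_1 = 12; cy_1 = 5.5; cz_1 = 5.5; cx_2 = 4; cy_2 = 7; cz_2 = 16.5; h_2 = 3; cx_3 = 14; cy_3 = 16.5; r_3 = 3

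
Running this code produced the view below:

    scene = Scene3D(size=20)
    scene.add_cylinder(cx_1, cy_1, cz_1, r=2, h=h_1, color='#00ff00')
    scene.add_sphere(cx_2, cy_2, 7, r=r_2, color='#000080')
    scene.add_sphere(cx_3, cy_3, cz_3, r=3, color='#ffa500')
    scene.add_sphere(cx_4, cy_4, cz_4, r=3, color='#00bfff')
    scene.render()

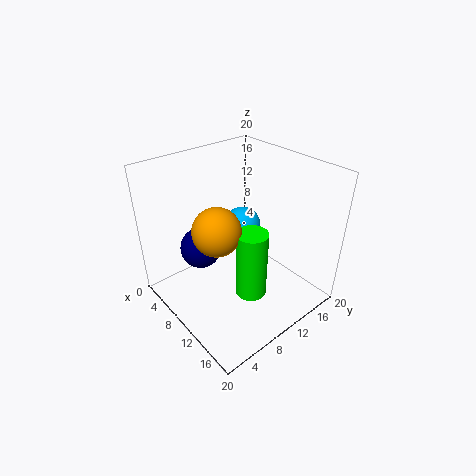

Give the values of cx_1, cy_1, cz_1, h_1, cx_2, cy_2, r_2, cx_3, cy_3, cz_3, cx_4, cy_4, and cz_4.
cx_1 = 15, cy_1 = 8, cz_1 = 5, h_1 = 9, cx_2 = 5, cy_2 = 7, r_2 = 3, cx_3 = 12, cy_3 = 5, cz_3 = 14, cx_4 = 4, cy_4 = 16, cz_4 = 7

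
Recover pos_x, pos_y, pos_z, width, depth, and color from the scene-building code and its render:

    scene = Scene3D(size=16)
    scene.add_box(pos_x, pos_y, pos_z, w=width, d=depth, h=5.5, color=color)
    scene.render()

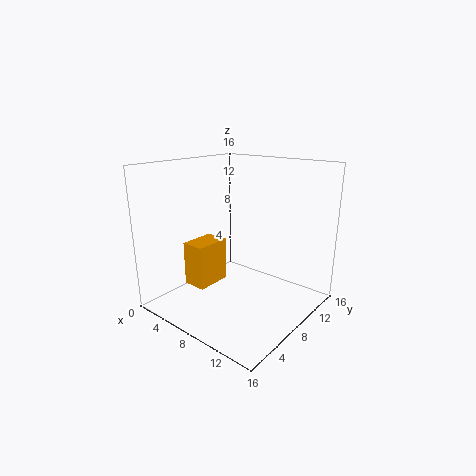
pos_x = 0.5
pos_y = 6.5
pos_z = 0.5
width = 3
depth = 4.5
color = 'orange'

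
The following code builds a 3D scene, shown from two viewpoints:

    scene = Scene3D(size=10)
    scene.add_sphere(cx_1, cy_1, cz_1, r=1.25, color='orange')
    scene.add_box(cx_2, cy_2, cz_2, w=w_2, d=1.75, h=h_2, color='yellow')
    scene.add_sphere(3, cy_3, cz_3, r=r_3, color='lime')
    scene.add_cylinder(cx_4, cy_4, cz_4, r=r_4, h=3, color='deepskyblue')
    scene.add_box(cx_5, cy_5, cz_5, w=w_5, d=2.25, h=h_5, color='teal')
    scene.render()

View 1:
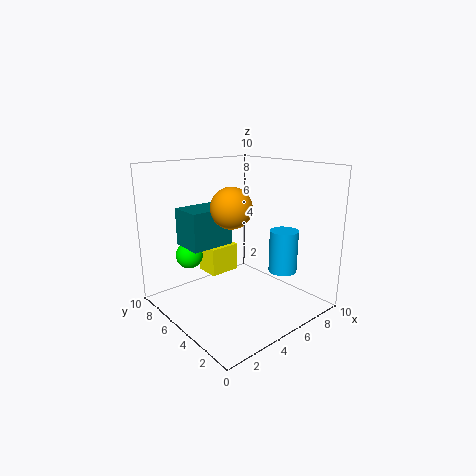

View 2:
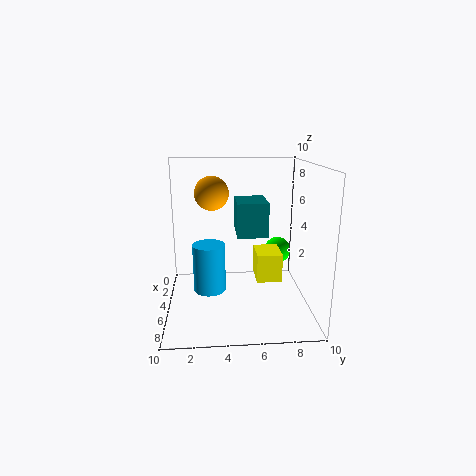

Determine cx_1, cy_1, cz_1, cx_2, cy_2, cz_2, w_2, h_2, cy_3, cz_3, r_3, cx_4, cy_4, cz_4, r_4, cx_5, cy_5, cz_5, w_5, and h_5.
cx_1 = 3; cy_1 = 3.25; cz_1 = 7.75; cx_2 = 3.75; cy_2 = 6.25; cz_2 = 2; w_2 = 2.25; h_2 = 2; cy_3 = 8.25; cz_3 = 3.25; r_3 = 1; cx_4 = 7.5; cy_4 = 3; cz_4 = 2.5; r_4 = 1; cx_5 = 1.5; cy_5 = 5; cz_5 = 4.75; w_5 = 3; h_5 = 2.5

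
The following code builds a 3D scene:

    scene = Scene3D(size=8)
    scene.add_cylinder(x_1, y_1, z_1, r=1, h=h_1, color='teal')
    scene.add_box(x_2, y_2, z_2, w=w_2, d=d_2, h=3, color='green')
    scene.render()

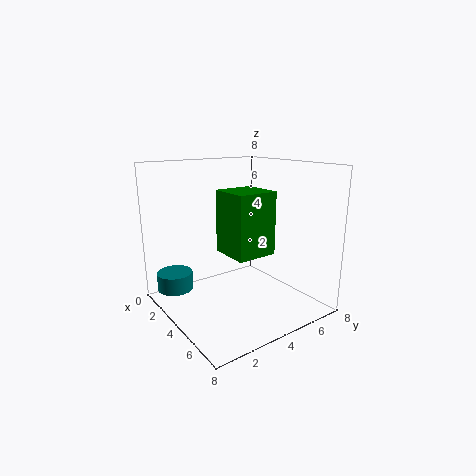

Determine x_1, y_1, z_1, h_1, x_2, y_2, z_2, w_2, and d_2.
x_1 = 2, y_1 = 1, z_1 = 1, h_1 = 1, x_2 = 5, y_2 = 2, z_2 = 4, w_2 = 2, d_2 = 2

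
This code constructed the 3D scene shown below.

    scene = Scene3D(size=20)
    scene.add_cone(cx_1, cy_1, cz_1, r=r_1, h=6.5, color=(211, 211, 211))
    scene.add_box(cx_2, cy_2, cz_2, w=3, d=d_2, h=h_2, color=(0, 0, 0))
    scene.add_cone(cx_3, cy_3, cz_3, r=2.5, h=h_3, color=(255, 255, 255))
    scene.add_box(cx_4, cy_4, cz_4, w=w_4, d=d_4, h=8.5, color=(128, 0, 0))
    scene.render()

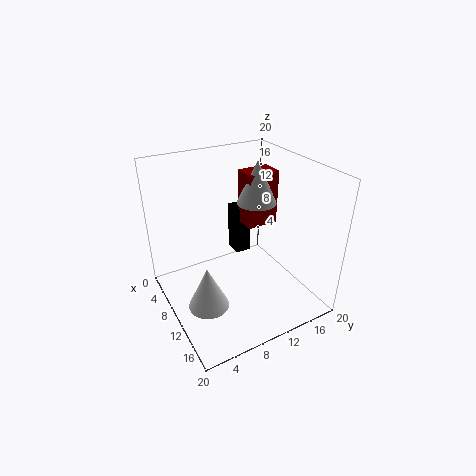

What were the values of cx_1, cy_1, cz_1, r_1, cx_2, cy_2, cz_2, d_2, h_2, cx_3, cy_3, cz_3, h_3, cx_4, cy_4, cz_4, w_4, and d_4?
cx_1 = 6
cy_1 = 15.5
cz_1 = 12.5
r_1 = 3
cx_2 = 0.5
cy_2 = 13.5
cz_2 = 2.5
d_2 = 2.5
h_2 = 8
cx_3 = 15
cy_3 = 3
cz_3 = 5
h_3 = 5.5
cx_4 = 3
cy_4 = 14
cz_4 = 8.5
w_4 = 3.5
d_4 = 5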